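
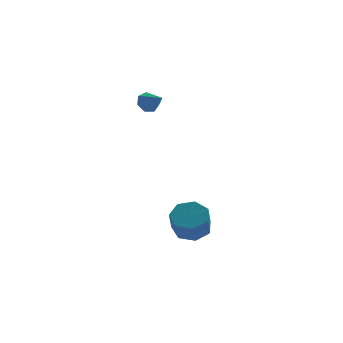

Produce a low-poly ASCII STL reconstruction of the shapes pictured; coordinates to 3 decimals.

solid 
facet normal 0.214 0.539 -0.815
outer loop
vertex 1.811 -0.347 -3.17
vertex 1.37 -1.029 -3.737
vertex 0.972 -0.228 -3.312
endloop
endfacet
facet normal 0.024 0.831 0.556
outer loop
vertex 1.811 -0.347 -3.17
vertex 0.972 -0.228 -3.312
vertex 1.49 -1.15 -1.956
endloop
endfacet
facet normal 0.023 0.831 0.556
outer loop
vertex 1.49 -1.15 -1.956
vertex 0.972 -0.228 -3.312
vertex 0.651 -1.031 -2.099
endloop
endfacet
facet normal -0.215 -0.539 0.814
outer loop
vertex 1.49 -1.15 -1.956
vertex 0.651 -1.031 -2.099
vertex 1.05 -1.831 -2.523
endloop
endfacet
facet normal 0.215 0.539 -0.814
outer loop
vertex 0.972 -0.228 -3.312
vertex 1.37 -1.029 -3.737
vertex 0.433 -0.712 -3.775
endloop
endfacet
facet normal -0.749 0.627 0.217
outer loop
vertex 0.972 -0.228 -3.312
vertex 0.433 -0.712 -3.775
vertex 0.651 -1.031 -2.099
endloop
endfacet
facet normal -0.749 0.627 0.217
outer loop
vertex 0.651 -1.031 -2.099
vertex 0.433 -0.712 -3.775
vertex 0.113 -1.514 -2.561
endloop
endfacet
facet normal -0.215 -0.539 0.814
outer loop
vertex 0.651 -1.031 -2.099
vertex 0.113 -1.514 -2.561
vertex 1.05 -1.831 -2.523
endloop
endfacet
facet normal 0.215 0.538 -0.815
outer loop
vertex 0.433 -0.712 -3.775
vertex 1.37 -1.029 -3.737
vertex 0.6 -1.434 -4.208
endloop
endfacet
facet normal -0.957 -0.050 -0.285
outer loop
vertex 0.433 -0.712 -3.775
vertex 0.6 -1.434 -4.208
vertex 0.113 -1.514 -2.561
endloop
endfacet
facet normal -0.957 -0.048 -0.285
outer loop
vertex 0.113 -1.514 -2.561
vertex 0.6 -1.434 -4.208
vertex 0.279 -2.237 -2.995
endloop
endfacet
facet normal -0.215 -0.538 0.815
outer loop
vertex 0.113 -1.514 -2.561
vertex 0.279 -2.237 -2.995
vertex 1.05 -1.831 -2.523
endloop
endfacet
facet normal 0.215 0.539 -0.814
outer loop
vertex 0.6 -1.434 -4.208
vertex 1.37 -1.029 -3.737
vertex 1.347 -1.851 -4.287
endloop
endfacet
facet normal -0.445 -0.688 -0.573
outer loop
vertex 0.6 -1.434 -4.208
vertex 1.347 -1.851 -4.287
vertex 0.279 -2.237 -2.995
endloop
endfacet
facet normal -0.445 -0.688 -0.573
outer loop
vertex 0.279 -2.237 -2.995
vertex 1.347 -1.851 -4.287
vertex 1.026 -2.654 -3.074
endloop
endfacet
facet normal -0.215 -0.539 0.814
outer loop
vertex 0.279 -2.237 -2.995
vertex 1.026 -2.654 -3.074
vertex 1.05 -1.831 -2.523
endloop
endfacet
facet normal 0.216 0.539 -0.814
outer loop
vertex 1.347 -1.851 -4.287
vertex 1.37 -1.029 -3.737
vertex 2.111 -1.649 -3.951
endloop
endfacet
facet normal 0.402 -0.809 -0.429
outer loop
vertex 1.347 -1.851 -4.287
vertex 2.111 -1.649 -3.951
vertex 1.026 -2.654 -3.074
endloop
endfacet
facet normal 0.402 -0.809 -0.429
outer loop
vertex 1.026 -2.654 -3.074
vertex 2.111 -1.649 -3.951
vertex 1.791 -2.452 -2.738
endloop
endfacet
facet normal -0.215 -0.539 0.814
outer loop
vertex 1.026 -2.654 -3.074
vertex 1.791 -2.452 -2.738
vertex 1.05 -1.831 -2.523
endloop
endfacet
facet normal 0.215 0.539 -0.815
outer loop
vertex 2.111 -1.649 -3.951
vertex 1.37 -1.029 -3.737
vertex 2.318 -0.98 -3.454
endloop
endfacet
facet normal 0.946 -0.321 0.037
outer loop
vertex 2.111 -1.649 -3.951
vertex 2.318 -0.98 -3.454
vertex 1.791 -2.452 -2.738
endloop
endfacet
facet normal 0.947 -0.320 0.039
outer loop
vertex 1.791 -2.452 -2.738
vertex 2.318 -0.98 -3.454
vertex 1.997 -1.782 -2.24
endloop
endfacet
facet normal -0.215 -0.539 0.814
outer loop
vertex 1.791 -2.452 -2.738
vertex 1.997 -1.782 -2.24
vertex 1.05 -1.831 -2.523
endloop
endfacet
facet normal 0.215 0.538 -0.815
outer loop
vertex 2.318 -0.98 -3.454
vertex 1.37 -1.029 -3.737
vertex 1.811 -0.347 -3.17
endloop
endfacet
facet normal 0.778 0.410 0.476
outer loop
vertex 2.318 -0.98 -3.454
vertex 1.811 -0.347 -3.17
vertex 1.997 -1.782 -2.24
endloop
endfacet
facet normal 0.778 0.410 0.477
outer loop
vertex 1.997 -1.782 -2.24
vertex 1.811 -0.347 -3.17
vertex 1.49 -1.15 -1.956
endloop
endfacet
facet normal -0.215 -0.539 0.814
outer loop
vertex 1.997 -1.782 -2.24
vertex 1.49 -1.15 -1.956
vertex 1.05 -1.831 -2.523
endloop
endfacet
facet normal -0.384 0.793 -0.474
outer loop
vertex 0.779 3.239 3.044
vertex 0.175 3.097 3.296
vertex 0.655 3.485 3.556
endloop
endfacet
facet normal 0.976 0.059 0.208
outer loop
vertex 0.779 3.239 3.044
vertex 0.655 3.485 3.556
vertex 0.665 2.083 3.904
endloop
endfacet
facet normal -0.383 0.792 -0.474
outer loop
vertex 0.655 3.485 3.556
vertex 0.175 3.097 3.296
vertex 0.169 3.439 3.872
endloop
endfacet
facet normal 0.519 0.209 0.829
outer loop
vertex 0.655 3.485 3.556
vertex 0.169 3.439 3.872
vertex 0.665 2.083 3.904
endloop
endfacet
facet normal -0.384 0.792 -0.474
outer loop
vertex 0.169 3.439 3.872
vertex 0.175 3.097 3.296
vertex -0.312 3.136 3.755
endloop
endfacet
facet normal -0.205 -0.052 0.977
outer loop
vertex 0.169 3.439 3.872
vertex -0.312 3.136 3.755
vertex 0.665 2.083 3.904
endloop
endfacet
facet normal -0.383 0.793 -0.474
outer loop
vertex -0.312 3.136 3.755
vertex 0.175 3.097 3.296
vertex -0.428 2.803 3.292
endloop
endfacet
facet normal -0.652 -0.528 0.543
outer loop
vertex -0.312 3.136 3.755
vertex -0.428 2.803 3.292
vertex 0.665 2.083 3.904
endloop
endfacet
facet normal -0.383 0.792 -0.475
outer loop
vertex -0.428 2.803 3.292
vertex 0.175 3.097 3.296
vertex -0.089 2.692 2.833
endloop
endfacet
facet normal -0.484 -0.862 -0.149
outer loop
vertex -0.428 2.803 3.292
vertex -0.089 2.692 2.833
vertex 0.665 2.083 3.904
endloop
endfacet
facet normal -0.383 0.792 -0.475
outer loop
vertex -0.089 2.692 2.833
vertex 0.175 3.097 3.296
vertex 0.448 2.885 2.722
endloop
endfacet
facet normal 0.169 -0.801 -0.574
outer loop
vertex -0.089 2.692 2.833
vertex 0.448 2.885 2.722
vertex 0.665 2.083 3.904
endloop
endfacet
facet normal -0.384 0.792 -0.475
outer loop
vertex 0.448 2.885 2.722
vertex 0.175 3.097 3.296
vertex 0.779 3.239 3.044
endloop
endfacet
facet normal 0.822 -0.390 -0.416
outer loop
vertex 0.448 2.885 2.722
vertex 0.779 3.239 3.044
vertex 0.665 2.083 3.904
endloop
endfacet

endsolid


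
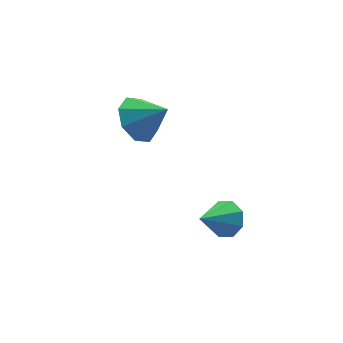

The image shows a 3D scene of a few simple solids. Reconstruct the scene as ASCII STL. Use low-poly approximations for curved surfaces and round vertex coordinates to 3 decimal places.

solid 
facet normal -0.521 0.557 -0.647
outer loop
vertex -0.199 1.245 -2.2
vertex -0.884 1.521 -1.412
vertex 0.037 1.93 -1.801
endloop
endfacet
facet normal 0.958 -0.245 -0.146
outer loop
vertex -0.199 1.245 -2.2
vertex 0.037 1.93 -1.801
vertex -0.076 0.659 -0.408
endloop
endfacet
facet normal -0.521 0.556 -0.648
outer loop
vertex 0.037 1.93 -1.801
vertex -0.884 1.521 -1.412
vertex -0.267 2.375 -1.175
endloop
endfacet
facet normal 0.930 0.232 0.287
outer loop
vertex 0.037 1.93 -1.801
vertex -0.267 2.375 -1.175
vertex -0.076 0.659 -0.408
endloop
endfacet
facet normal -0.521 0.556 -0.647
outer loop
vertex -0.267 2.375 -1.175
vertex -0.884 1.521 -1.412
vertex -0.932 2.32 -0.687
endloop
endfacet
facet normal 0.522 0.396 0.756
outer loop
vertex -0.267 2.375 -1.175
vertex -0.932 2.32 -0.687
vertex -0.076 0.659 -0.408
endloop
endfacet
facet normal -0.521 0.556 -0.648
outer loop
vertex -0.932 2.32 -0.687
vertex -0.884 1.521 -1.412
vertex -1.569 1.797 -0.624
endloop
endfacet
facet normal -0.027 0.152 0.988
outer loop
vertex -0.932 2.32 -0.687
vertex -1.569 1.797 -0.624
vertex -0.076 0.659 -0.408
endloop
endfacet
facet normal -0.521 0.555 -0.648
outer loop
vertex -1.569 1.797 -0.624
vertex -0.884 1.521 -1.412
vertex -1.804 1.112 -1.022
endloop
endfacet
facet normal -0.394 -0.357 0.847
outer loop
vertex -1.569 1.797 -0.624
vertex -1.804 1.112 -1.022
vertex -0.076 0.659 -0.408
endloop
endfacet
facet normal -0.522 0.556 -0.647
outer loop
vertex -1.804 1.112 -1.022
vertex -0.884 1.521 -1.412
vertex -1.501 0.667 -1.649
endloop
endfacet
facet normal -0.366 -0.833 0.415
outer loop
vertex -1.804 1.112 -1.022
vertex -1.501 0.667 -1.649
vertex -0.076 0.659 -0.408
endloop
endfacet
facet normal -0.521 0.556 -0.647
outer loop
vertex -1.501 0.667 -1.649
vertex -0.884 1.521 -1.412
vertex -0.836 0.722 -2.137
endloop
endfacet
facet normal 0.042 -0.998 -0.055
outer loop
vertex -1.501 0.667 -1.649
vertex -0.836 0.722 -2.137
vertex -0.076 0.659 -0.408
endloop
endfacet
facet normal -0.521 0.556 -0.648
outer loop
vertex -0.836 0.722 -2.137
vertex -0.884 1.521 -1.412
vertex -0.199 1.245 -2.2
endloop
endfacet
facet normal 0.591 -0.754 -0.287
outer loop
vertex -0.836 0.722 -2.137
vertex -0.199 1.245 -2.2
vertex -0.076 0.659 -0.408
endloop
endfacet
facet normal 0.763 0.177 -0.622
outer loop
vertex 0.659 -2.853 -3.398
vertex 0.21 -3.127 -4.027
vertex 0.328 -2.396 -3.674
endloop
endfacet
facet normal 0.036 0.536 0.844
outer loop
vertex 0.659 -2.853 -3.398
vertex 0.328 -2.396 -3.674
vertex -1.11 -3.433 -2.953
endloop
endfacet
facet normal 0.764 0.176 -0.621
outer loop
vertex 0.328 -2.396 -3.674
vertex 0.21 -3.127 -4.027
vertex -0.071 -2.368 -4.157
endloop
endfacet
facet normal -0.406 0.830 0.383
outer loop
vertex 0.328 -2.396 -3.674
vertex -0.071 -2.368 -4.157
vertex -1.11 -3.433 -2.953
endloop
endfacet
facet normal 0.764 0.176 -0.621
outer loop
vertex -0.071 -2.368 -4.157
vertex 0.21 -3.127 -4.027
vertex -0.306 -2.784 -4.564
endloop
endfacet
facet normal -0.788 0.596 -0.154
outer loop
vertex -0.071 -2.368 -4.157
vertex -0.306 -2.784 -4.564
vertex -1.11 -3.433 -2.953
endloop
endfacet
facet normal 0.764 0.178 -0.620
outer loop
vertex -0.306 -2.784 -4.564
vertex 0.21 -3.127 -4.027
vertex -0.238 -3.401 -4.657
endloop
endfacet
facet normal -0.890 -0.029 -0.456
outer loop
vertex -0.306 -2.784 -4.564
vertex -0.238 -3.401 -4.657
vertex -1.11 -3.433 -2.953
endloop
endfacet
facet normal 0.764 0.177 -0.620
outer loop
vertex -0.238 -3.401 -4.657
vertex 0.21 -3.127 -4.027
vertex 0.093 -3.858 -4.38
endloop
endfacet
facet normal -0.649 -0.679 -0.345
outer loop
vertex -0.238 -3.401 -4.657
vertex 0.093 -3.858 -4.38
vertex -1.11 -3.433 -2.953
endloop
endfacet
facet normal 0.764 0.177 -0.621
outer loop
vertex 0.093 -3.858 -4.38
vertex 0.21 -3.127 -4.027
vertex 0.492 -3.886 -3.897
endloop
endfacet
facet normal -0.207 -0.972 0.115
outer loop
vertex 0.093 -3.858 -4.38
vertex 0.492 -3.886 -3.897
vertex -1.11 -3.433 -2.953
endloop
endfacet
facet normal 0.763 0.177 -0.622
outer loop
vertex 0.492 -3.886 -3.897
vertex 0.21 -3.127 -4.027
vertex 0.727 -3.47 -3.49
endloop
endfacet
facet normal 0.176 -0.737 0.652
outer loop
vertex 0.492 -3.886 -3.897
vertex 0.727 -3.47 -3.49
vertex -1.11 -3.433 -2.953
endloop
endfacet
facet normal 0.763 0.177 -0.622
outer loop
vertex 0.727 -3.47 -3.49
vertex 0.21 -3.127 -4.027
vertex 0.659 -2.853 -3.398
endloop
endfacet
facet normal 0.277 -0.112 0.954
outer loop
vertex 0.727 -3.47 -3.49
vertex 0.659 -2.853 -3.398
vertex -1.11 -3.433 -2.953
endloop
endfacet

endsolid


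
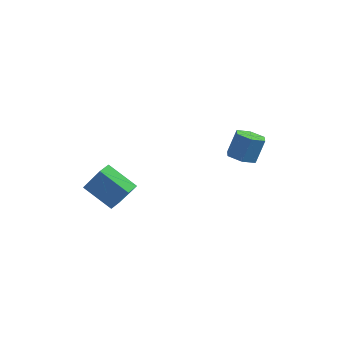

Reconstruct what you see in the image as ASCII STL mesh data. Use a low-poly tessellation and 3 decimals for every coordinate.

solid 
facet normal -0.823 -0.008 0.567
outer loop
vertex -3.147 -0.386 1.057
vertex -3.105 0.459 1.13
vertex -4.345 -0.175 -0.679
endloop
endfacet
facet normal -0.050 -0.995 -0.086
outer loop
vertex -2.615 -0.159 -1.87
vertex -3.147 -0.386 1.057
vertex -4.345 -0.175 -0.679
endloop
endfacet
facet normal -0.824 -0.007 0.567
outer loop
vertex -4.345 -0.175 -0.679
vertex -3.105 0.459 1.13
vertex -4.302 0.671 -0.606
endloop
endfacet
facet normal -0.565 0.099 -0.819
outer loop
vertex -4.302 0.671 -0.606
vertex -2.615 -0.159 -1.87
vertex -4.345 -0.175 -0.679
endloop
endfacet
facet normal 0.565 -0.099 0.819
outer loop
vertex -3.147 -0.386 1.057
vertex -1.375 0.475 -0.061
vertex -3.105 0.459 1.13
endloop
endfacet
facet normal -0.051 -0.995 -0.086
outer loop
vertex -1.418 -0.371 -0.134
vertex -3.147 -0.386 1.057
vertex -2.615 -0.159 -1.87
endloop
endfacet
facet normal 0.565 -0.099 0.819
outer loop
vertex -1.418 -0.371 -0.134
vertex -1.375 0.475 -0.061
vertex -3.147 -0.386 1.057
endloop
endfacet
facet normal 0.050 0.995 0.087
outer loop
vertex -3.105 0.459 1.13
vertex -1.375 0.475 -0.061
vertex -4.302 0.671 -0.606
endloop
endfacet
facet normal -0.565 0.099 -0.819
outer loop
vertex -2.573 0.686 -1.797
vertex -2.615 -0.159 -1.87
vertex -4.302 0.671 -0.606
endloop
endfacet
facet normal 0.051 0.995 0.086
outer loop
vertex -4.302 0.671 -0.606
vertex -1.375 0.475 -0.061
vertex -2.573 0.686 -1.797
endloop
endfacet
facet normal 0.824 0.008 -0.567
outer loop
vertex -2.573 0.686 -1.797
vertex -1.418 -0.371 -0.134
vertex -2.615 -0.159 -1.87
endloop
endfacet
facet normal 0.823 0.007 -0.567
outer loop
vertex -1.375 0.475 -0.061
vertex -1.418 -0.371 -0.134
vertex -2.573 0.686 -1.797
endloop
endfacet
facet normal -0.186 -0.316 -0.930
outer loop
vertex 4.374 3.104 1.966
vertex 3.491 3.196 2.111
vertex 3.966 3.885 1.782
endloop
endfacet
facet normal 0.872 0.384 -0.304
outer loop
vertex 4.374 3.104 1.966
vertex 3.966 3.885 1.782
vertex 4.673 3.613 3.464
endloop
endfacet
facet normal 0.872 0.384 -0.304
outer loop
vertex 4.673 3.613 3.464
vertex 3.966 3.885 1.782
vertex 4.265 4.394 3.28
endloop
endfacet
facet normal 0.185 0.316 0.931
outer loop
vertex 4.673 3.613 3.464
vertex 4.265 4.394 3.28
vertex 3.789 3.704 3.609
endloop
endfacet
facet normal -0.185 -0.316 -0.930
outer loop
vertex 3.966 3.885 1.782
vertex 3.491 3.196 2.111
vertex 3.083 3.976 1.927
endloop
endfacet
facet normal 0.043 0.943 -0.329
outer loop
vertex 3.966 3.885 1.782
vertex 3.083 3.976 1.927
vertex 4.265 4.394 3.28
endloop
endfacet
facet normal 0.043 0.943 -0.329
outer loop
vertex 4.265 4.394 3.28
vertex 3.083 3.976 1.927
vertex 3.381 4.485 3.425
endloop
endfacet
facet normal 0.185 0.316 0.931
outer loop
vertex 4.265 4.394 3.28
vertex 3.381 4.485 3.425
vertex 3.789 3.704 3.609
endloop
endfacet
facet normal -0.185 -0.316 -0.930
outer loop
vertex 3.083 3.976 1.927
vertex 3.491 3.196 2.111
vertex 2.607 3.287 2.256
endloop
endfacet
facet normal -0.828 0.560 -0.026
outer loop
vertex 3.083 3.976 1.927
vertex 2.607 3.287 2.256
vertex 3.381 4.485 3.425
endloop
endfacet
facet normal -0.829 0.559 -0.025
outer loop
vertex 3.381 4.485 3.425
vertex 2.607 3.287 2.256
vertex 2.906 3.796 3.754
endloop
endfacet
facet normal 0.186 0.316 0.930
outer loop
vertex 3.381 4.485 3.425
vertex 2.906 3.796 3.754
vertex 3.789 3.704 3.609
endloop
endfacet
facet normal -0.185 -0.316 -0.931
outer loop
vertex 2.607 3.287 2.256
vertex 3.491 3.196 2.111
vertex 3.015 2.506 2.44
endloop
endfacet
facet normal -0.872 -0.384 0.304
outer loop
vertex 2.607 3.287 2.256
vertex 3.015 2.506 2.44
vertex 2.906 3.796 3.754
endloop
endfacet
facet normal -0.872 -0.384 0.304
outer loop
vertex 2.906 3.796 3.754
vertex 3.015 2.506 2.44
vertex 3.314 3.015 3.938
endloop
endfacet
facet normal 0.186 0.316 0.930
outer loop
vertex 2.906 3.796 3.754
vertex 3.314 3.015 3.938
vertex 3.789 3.704 3.609
endloop
endfacet
facet normal -0.185 -0.316 -0.931
outer loop
vertex 3.015 2.506 2.44
vertex 3.491 3.196 2.111
vertex 3.899 2.415 2.295
endloop
endfacet
facet normal -0.043 -0.943 0.329
outer loop
vertex 3.015 2.506 2.44
vertex 3.899 2.415 2.295
vertex 3.314 3.015 3.938
endloop
endfacet
facet normal -0.043 -0.943 0.329
outer loop
vertex 3.314 3.015 3.938
vertex 3.899 2.415 2.295
vertex 4.197 2.924 3.793
endloop
endfacet
facet normal 0.185 0.316 0.930
outer loop
vertex 3.314 3.015 3.938
vertex 4.197 2.924 3.793
vertex 3.789 3.704 3.609
endloop
endfacet
facet normal -0.186 -0.316 -0.930
outer loop
vertex 3.899 2.415 2.295
vertex 3.491 3.196 2.111
vertex 4.374 3.104 1.966
endloop
endfacet
facet normal 0.829 -0.559 0.025
outer loop
vertex 3.899 2.415 2.295
vertex 4.374 3.104 1.966
vertex 4.197 2.924 3.793
endloop
endfacet
facet normal 0.828 -0.560 0.025
outer loop
vertex 4.197 2.924 3.793
vertex 4.374 3.104 1.966
vertex 4.673 3.613 3.464
endloop
endfacet
facet normal 0.185 0.316 0.930
outer loop
vertex 4.197 2.924 3.793
vertex 4.673 3.613 3.464
vertex 3.789 3.704 3.609
endloop
endfacet

endsolid


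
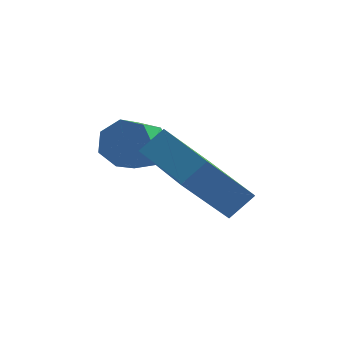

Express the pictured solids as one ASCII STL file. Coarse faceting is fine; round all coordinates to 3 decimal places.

solid 
facet normal -0.607 -0.453 -0.654
outer loop
vertex -2.362 0.09 0.028
vertex -3.595 1.85 -0.047
vertex -1.437 0.684 -1.242
endloop
endfacet
facet normal 0.573 -0.819 0.034
outer loop
vertex -0.945 1.05 -0.713
vertex -2.362 0.09 0.028
vertex -1.437 0.684 -1.242
endloop
endfacet
facet normal -0.607 -0.453 -0.654
outer loop
vertex -1.437 0.684 -1.242
vertex -3.595 1.85 -0.047
vertex -2.67 2.444 -1.317
endloop
endfacet
facet normal 0.550 0.353 -0.756
outer loop
vertex -2.67 2.444 -1.317
vertex -0.945 1.05 -0.713
vertex -1.437 0.684 -1.242
endloop
endfacet
facet normal -0.550 -0.353 0.756
outer loop
vertex -2.362 0.09 0.028
vertex -3.103 2.216 0.482
vertex -3.595 1.85 -0.047
endloop
endfacet
facet normal 0.573 -0.819 0.034
outer loop
vertex -1.87 0.456 0.557
vertex -2.362 0.09 0.028
vertex -0.945 1.05 -0.713
endloop
endfacet
facet normal -0.550 -0.353 0.756
outer loop
vertex -1.87 0.456 0.557
vertex -3.103 2.216 0.482
vertex -2.362 0.09 0.028
endloop
endfacet
facet normal -0.573 0.819 -0.034
outer loop
vertex -3.595 1.85 -0.047
vertex -3.103 2.216 0.482
vertex -2.67 2.444 -1.317
endloop
endfacet
facet normal 0.550 0.353 -0.756
outer loop
vertex -2.178 2.81 -0.788
vertex -0.945 1.05 -0.713
vertex -2.67 2.444 -1.317
endloop
endfacet
facet normal -0.573 0.819 -0.034
outer loop
vertex -2.67 2.444 -1.317
vertex -3.103 2.216 0.482
vertex -2.178 2.81 -0.788
endloop
endfacet
facet normal 0.607 0.453 0.654
outer loop
vertex -2.178 2.81 -0.788
vertex -1.87 0.456 0.557
vertex -0.945 1.05 -0.713
endloop
endfacet
facet normal 0.607 0.453 0.654
outer loop
vertex -3.103 2.216 0.482
vertex -1.87 0.456 0.557
vertex -2.178 2.81 -0.788
endloop
endfacet
facet normal 0.229 0.833 -0.504
outer loop
vertex -3.083 2.832 -0.39
vertex -3.725 2.951 -0.485
vertex -3.34 3.147 0.014
endloop
endfacet
facet normal 0.864 0.065 0.499
outer loop
vertex -3.083 2.832 -0.39
vertex -3.34 3.147 0.014
vertex -3.313 1.991 0.119
endloop
endfacet
facet normal 0.864 0.065 0.499
outer loop
vertex -3.313 1.991 0.119
vertex -3.34 3.147 0.014
vertex -3.57 2.306 0.523
endloop
endfacet
facet normal -0.227 -0.833 0.505
outer loop
vertex -3.313 1.991 0.119
vertex -3.57 2.306 0.523
vertex -3.955 2.109 0.025
endloop
endfacet
facet normal 0.229 0.833 -0.504
outer loop
vertex -3.34 3.147 0.014
vertex -3.725 2.951 -0.485
vertex -3.887 3.314 0.042
endloop
endfacet
facet normal 0.188 0.470 0.862
outer loop
vertex -3.34 3.147 0.014
vertex -3.887 3.314 0.042
vertex -3.57 2.306 0.523
endloop
endfacet
facet normal 0.189 0.471 0.862
outer loop
vertex -3.57 2.306 0.523
vertex -3.887 3.314 0.042
vertex -4.117 2.473 0.552
endloop
endfacet
facet normal -0.227 -0.833 0.505
outer loop
vertex -3.57 2.306 0.523
vertex -4.117 2.473 0.552
vertex -3.955 2.109 0.025
endloop
endfacet
facet normal 0.227 0.833 -0.504
outer loop
vertex -3.887 3.314 0.042
vertex -3.725 2.951 -0.485
vertex -4.312 3.207 -0.326
endloop
endfacet
facet normal -0.630 0.521 0.576
outer loop
vertex -3.887 3.314 0.042
vertex -4.312 3.207 -0.326
vertex -4.117 2.473 0.552
endloop
endfacet
facet normal -0.631 0.521 0.575
outer loop
vertex -4.117 2.473 0.552
vertex -4.312 3.207 -0.326
vertex -4.542 2.366 0.183
endloop
endfacet
facet normal -0.229 -0.832 0.505
outer loop
vertex -4.117 2.473 0.552
vertex -4.542 2.366 0.183
vertex -3.955 2.109 0.025
endloop
endfacet
facet normal 0.227 0.833 -0.504
outer loop
vertex -4.312 3.207 -0.326
vertex -3.725 2.951 -0.485
vertex -4.295 2.907 -0.814
endloop
endfacet
facet normal -0.973 0.179 -0.144
outer loop
vertex -4.312 3.207 -0.326
vertex -4.295 2.907 -0.814
vertex -4.542 2.366 0.183
endloop
endfacet
facet normal -0.973 0.179 -0.144
outer loop
vertex -4.542 2.366 0.183
vertex -4.295 2.907 -0.814
vertex -4.525 2.066 -0.304
endloop
endfacet
facet normal -0.229 -0.832 0.505
outer loop
vertex -4.542 2.366 0.183
vertex -4.525 2.066 -0.304
vertex -3.955 2.109 0.025
endloop
endfacet
facet normal 0.227 0.833 -0.505
outer loop
vertex -4.295 2.907 -0.814
vertex -3.725 2.951 -0.485
vertex -3.849 2.64 -1.054
endloop
endfacet
facet normal -0.584 -0.298 -0.755
outer loop
vertex -4.295 2.907 -0.814
vertex -3.849 2.64 -1.054
vertex -4.525 2.066 -0.304
endloop
endfacet
facet normal -0.584 -0.298 -0.755
outer loop
vertex -4.525 2.066 -0.304
vertex -3.849 2.64 -1.054
vertex -4.079 1.799 -0.544
endloop
endfacet
facet normal -0.228 -0.833 0.504
outer loop
vertex -4.525 2.066 -0.304
vertex -4.079 1.799 -0.544
vertex -3.955 2.109 0.025
endloop
endfacet
facet normal 0.228 0.833 -0.505
outer loop
vertex -3.849 2.64 -1.054
vertex -3.725 2.951 -0.485
vertex -3.309 2.607 -0.865
endloop
endfacet
facet normal 0.246 -0.551 -0.798
outer loop
vertex -3.849 2.64 -1.054
vertex -3.309 2.607 -0.865
vertex -4.079 1.799 -0.544
endloop
endfacet
facet normal 0.244 -0.550 -0.799
outer loop
vertex -4.079 1.799 -0.544
vertex -3.309 2.607 -0.865
vertex -3.539 1.765 -0.356
endloop
endfacet
facet normal -0.228 -0.833 0.504
outer loop
vertex -4.079 1.799 -0.544
vertex -3.539 1.765 -0.356
vertex -3.955 2.109 0.025
endloop
endfacet
facet normal 0.229 0.833 -0.504
outer loop
vertex -3.309 2.607 -0.865
vertex -3.725 2.951 -0.485
vertex -3.083 2.832 -0.39
endloop
endfacet
facet normal 0.890 -0.388 -0.240
outer loop
vertex -3.309 2.607 -0.865
vertex -3.083 2.832 -0.39
vertex -3.539 1.765 -0.356
endloop
endfacet
facet normal 0.890 -0.388 -0.239
outer loop
vertex -3.539 1.765 -0.356
vertex -3.083 2.832 -0.39
vertex -3.313 1.991 0.119
endloop
endfacet
facet normal -0.227 -0.833 0.504
outer loop
vertex -3.539 1.765 -0.356
vertex -3.313 1.991 0.119
vertex -3.955 2.109 0.025
endloop
endfacet

endsolid


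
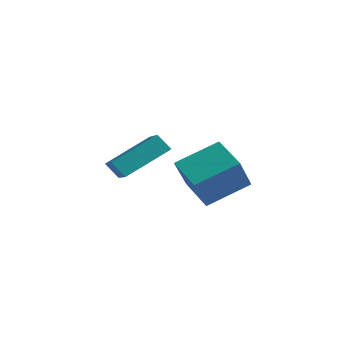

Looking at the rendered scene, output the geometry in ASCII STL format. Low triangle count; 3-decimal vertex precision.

solid 
facet normal -0.687 0.581 -0.436
outer loop
vertex -4.831 -1.097 -0.353
vertex -4.069 0.606 0.715
vertex -4.292 -0.938 -0.991
endloop
endfacet
facet normal -0.355 -0.792 -0.497
outer loop
vertex -2.911 -2.106 -0.115
vertex -4.831 -1.097 -0.353
vertex -4.292 -0.938 -0.991
endloop
endfacet
facet normal -0.687 0.581 -0.436
outer loop
vertex -4.292 -0.938 -0.991
vertex -4.069 0.606 0.715
vertex -3.53 0.765 0.077
endloop
endfacet
facet normal 0.634 0.187 -0.750
outer loop
vertex -3.53 0.765 0.077
vertex -2.911 -2.106 -0.115
vertex -4.292 -0.938 -0.991
endloop
endfacet
facet normal -0.634 -0.187 0.750
outer loop
vertex -4.831 -1.097 -0.353
vertex -2.688 -0.562 1.591
vertex -4.069 0.606 0.715
endloop
endfacet
facet normal -0.355 -0.792 -0.497
outer loop
vertex -3.45 -2.265 0.523
vertex -4.831 -1.097 -0.353
vertex -2.911 -2.106 -0.115
endloop
endfacet
facet normal -0.634 -0.187 0.750
outer loop
vertex -3.45 -2.265 0.523
vertex -2.688 -0.562 1.591
vertex -4.831 -1.097 -0.353
endloop
endfacet
facet normal 0.355 0.792 0.497
outer loop
vertex -4.069 0.606 0.715
vertex -2.688 -0.562 1.591
vertex -3.53 0.765 0.077
endloop
endfacet
facet normal 0.634 0.187 -0.750
outer loop
vertex -2.149 -0.403 0.953
vertex -2.911 -2.106 -0.115
vertex -3.53 0.765 0.077
endloop
endfacet
facet normal 0.355 0.792 0.497
outer loop
vertex -3.53 0.765 0.077
vertex -2.688 -0.562 1.591
vertex -2.149 -0.403 0.953
endloop
endfacet
facet normal 0.687 -0.581 0.436
outer loop
vertex -2.149 -0.403 0.953
vertex -3.45 -2.265 0.523
vertex -2.911 -2.106 -0.115
endloop
endfacet
facet normal 0.687 -0.581 0.436
outer loop
vertex -2.688 -0.562 1.591
vertex -3.45 -2.265 0.523
vertex -2.149 -0.403 0.953
endloop
endfacet
facet normal -0.881 0.334 0.334
outer loop
vertex -3.635 1.514 -0.879
vertex -2.695 3.104 0.01
vertex -3.848 2.51 -2.435
endloop
endfacet
facet normal -0.458 -0.776 -0.434
outer loop
vertex -2.385 1.956 -2.99
vertex -3.635 1.514 -0.879
vertex -3.848 2.51 -2.435
endloop
endfacet
facet normal -0.881 0.334 0.334
outer loop
vertex -3.848 2.51 -2.435
vertex -2.695 3.104 0.01
vertex -2.908 4.1 -1.546
endloop
endfacet
facet normal -0.115 0.536 -0.837
outer loop
vertex -2.908 4.1 -1.546
vertex -2.385 1.956 -2.99
vertex -3.848 2.51 -2.435
endloop
endfacet
facet normal 0.115 -0.536 0.837
outer loop
vertex -3.635 1.514 -0.879
vertex -1.232 2.55 -0.545
vertex -2.695 3.104 0.01
endloop
endfacet
facet normal -0.458 -0.776 -0.434
outer loop
vertex -2.172 0.96 -1.434
vertex -3.635 1.514 -0.879
vertex -2.385 1.956 -2.99
endloop
endfacet
facet normal 0.115 -0.536 0.837
outer loop
vertex -2.172 0.96 -1.434
vertex -1.232 2.55 -0.545
vertex -3.635 1.514 -0.879
endloop
endfacet
facet normal 0.458 0.776 0.434
outer loop
vertex -2.695 3.104 0.01
vertex -1.232 2.55 -0.545
vertex -2.908 4.1 -1.546
endloop
endfacet
facet normal -0.115 0.536 -0.837
outer loop
vertex -1.445 3.546 -2.101
vertex -2.385 1.956 -2.99
vertex -2.908 4.1 -1.546
endloop
endfacet
facet normal 0.458 0.776 0.434
outer loop
vertex -2.908 4.1 -1.546
vertex -1.232 2.55 -0.545
vertex -1.445 3.546 -2.101
endloop
endfacet
facet normal 0.881 -0.334 -0.334
outer loop
vertex -1.445 3.546 -2.101
vertex -2.172 0.96 -1.434
vertex -2.385 1.956 -2.99
endloop
endfacet
facet normal 0.881 -0.334 -0.334
outer loop
vertex -1.232 2.55 -0.545
vertex -2.172 0.96 -1.434
vertex -1.445 3.546 -2.101
endloop
endfacet

endsolid


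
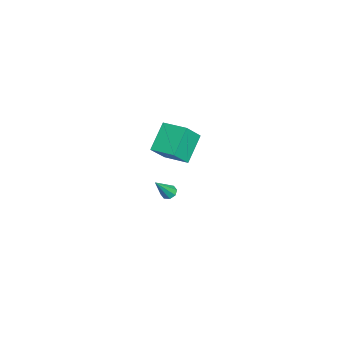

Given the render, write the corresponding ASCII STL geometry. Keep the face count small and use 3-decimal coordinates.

solid 
facet normal -0.496 0.437 -0.751
outer loop
vertex 2.309 0.58 3.5
vertex 3.217 1.988 3.72
vertex 3.736 -0.128 2.146
endloop
endfacet
facet normal -0.537 -0.833 -0.131
outer loop
vertex 4.643 -0.928 3.52
vertex 2.309 0.58 3.5
vertex 3.736 -0.128 2.146
endloop
endfacet
facet normal -0.495 0.437 -0.751
outer loop
vertex 3.736 -0.128 2.146
vertex 3.217 1.988 3.72
vertex 4.644 1.28 2.367
endloop
endfacet
facet normal 0.683 -0.339 -0.648
outer loop
vertex 4.644 1.28 2.367
vertex 4.643 -0.928 3.52
vertex 3.736 -0.128 2.146
endloop
endfacet
facet normal -0.682 0.339 0.648
outer loop
vertex 2.309 0.58 3.5
vertex 4.124 1.188 5.094
vertex 3.217 1.988 3.72
endloop
endfacet
facet normal -0.537 -0.833 -0.131
outer loop
vertex 3.216 -0.22 4.873
vertex 2.309 0.58 3.5
vertex 4.643 -0.928 3.52
endloop
endfacet
facet normal -0.682 0.338 0.648
outer loop
vertex 3.216 -0.22 4.873
vertex 4.124 1.188 5.094
vertex 2.309 0.58 3.5
endloop
endfacet
facet normal 0.537 0.833 0.131
outer loop
vertex 3.217 1.988 3.72
vertex 4.124 1.188 5.094
vertex 4.644 1.28 2.367
endloop
endfacet
facet normal 0.682 -0.339 -0.648
outer loop
vertex 5.551 0.48 3.74
vertex 4.643 -0.928 3.52
vertex 4.644 1.28 2.367
endloop
endfacet
facet normal 0.537 0.833 0.131
outer loop
vertex 4.644 1.28 2.367
vertex 4.124 1.188 5.094
vertex 5.551 0.48 3.74
endloop
endfacet
facet normal 0.495 -0.437 0.751
outer loop
vertex 5.551 0.48 3.74
vertex 3.216 -0.22 4.873
vertex 4.643 -0.928 3.52
endloop
endfacet
facet normal 0.495 -0.437 0.751
outer loop
vertex 4.124 1.188 5.094
vertex 3.216 -0.22 4.873
vertex 5.551 0.48 3.74
endloop
endfacet
facet normal -0.416 0.420 -0.807
outer loop
vertex -0.21 0.449 -4.668
vertex -0.595 0.029 -4.688
vertex -0.568 0.54 -4.436
endloop
endfacet
facet normal 0.484 0.748 0.454
outer loop
vertex -0.21 0.449 -4.668
vertex -0.568 0.54 -4.436
vertex 0.235 -0.809 -3.072
endloop
endfacet
facet normal -0.415 0.420 -0.807
outer loop
vertex -0.568 0.54 -4.436
vertex -0.595 0.029 -4.688
vertex -0.942 0.332 -4.352
endloop
endfacet
facet normal -0.189 0.640 0.745
outer loop
vertex -0.568 0.54 -4.436
vertex -0.942 0.332 -4.352
vertex 0.235 -0.809 -3.072
endloop
endfacet
facet normal -0.415 0.419 -0.807
outer loop
vertex -0.942 0.332 -4.352
vertex -0.595 0.029 -4.688
vertex -1.113 -0.053 -4.464
endloop
endfacet
facet normal -0.688 0.097 0.719
outer loop
vertex -0.942 0.332 -4.352
vertex -1.113 -0.053 -4.464
vertex 0.235 -0.809 -3.072
endloop
endfacet
facet normal -0.415 0.418 -0.808
outer loop
vertex -1.113 -0.053 -4.464
vertex -0.595 0.029 -4.688
vertex -0.98 -0.39 -4.707
endloop
endfacet
facet normal -0.723 -0.568 0.392
outer loop
vertex -1.113 -0.053 -4.464
vertex -0.98 -0.39 -4.707
vertex 0.235 -0.809 -3.072
endloop
endfacet
facet normal -0.416 0.419 -0.807
outer loop
vertex -0.98 -0.39 -4.707
vertex -0.595 0.029 -4.688
vertex -0.622 -0.482 -4.939
endloop
endfacet
facet normal -0.274 -0.961 -0.042
outer loop
vertex -0.98 -0.39 -4.707
vertex -0.622 -0.482 -4.939
vertex 0.235 -0.809 -3.072
endloop
endfacet
facet normal -0.414 0.419 -0.808
outer loop
vertex -0.622 -0.482 -4.939
vertex -0.595 0.029 -4.688
vertex -0.248 -0.274 -5.023
endloop
endfacet
facet normal 0.400 -0.854 -0.333
outer loop
vertex -0.622 -0.482 -4.939
vertex -0.248 -0.274 -5.023
vertex 0.235 -0.809 -3.072
endloop
endfacet
facet normal -0.415 0.418 -0.808
outer loop
vertex -0.248 -0.274 -5.023
vertex -0.595 0.029 -4.688
vertex -0.077 0.112 -4.911
endloop
endfacet
facet normal 0.900 -0.309 -0.308
outer loop
vertex -0.248 -0.274 -5.023
vertex -0.077 0.112 -4.911
vertex 0.235 -0.809 -3.072
endloop
endfacet
facet normal -0.415 0.419 -0.808
outer loop
vertex -0.077 0.112 -4.911
vertex -0.595 0.029 -4.688
vertex -0.21 0.449 -4.668
endloop
endfacet
facet normal 0.935 0.355 0.019
outer loop
vertex -0.077 0.112 -4.911
vertex -0.21 0.449 -4.668
vertex 0.235 -0.809 -3.072
endloop
endfacet

endsolid


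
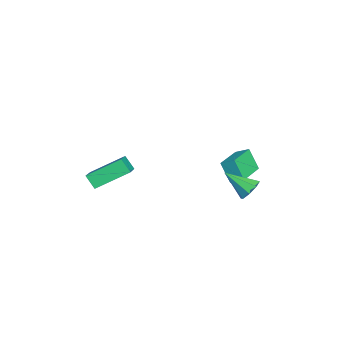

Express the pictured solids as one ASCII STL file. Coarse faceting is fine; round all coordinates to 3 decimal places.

solid 
facet normal 0.233 0.775 -0.587
outer loop
vertex 4.453 4.375 1.306
vertex 3.701 4.421 1.068
vertex 4.121 4.74 1.656
endloop
endfacet
facet normal 0.658 -0.116 0.744
outer loop
vertex 4.453 4.375 1.306
vertex 4.121 4.74 1.656
vertex 3.279 3.019 2.132
endloop
endfacet
facet normal 0.234 0.775 -0.588
outer loop
vertex 4.121 4.74 1.656
vertex 3.701 4.421 1.068
vertex 3.544 4.919 1.662
endloop
endfacet
facet normal 0.081 0.229 0.970
outer loop
vertex 4.121 4.74 1.656
vertex 3.544 4.919 1.662
vertex 3.279 3.019 2.132
endloop
endfacet
facet normal 0.232 0.775 -0.588
outer loop
vertex 3.544 4.919 1.662
vertex 3.701 4.421 1.068
vertex 3.058 4.805 1.32
endloop
endfacet
facet normal -0.596 0.270 0.756
outer loop
vertex 3.544 4.919 1.662
vertex 3.058 4.805 1.32
vertex 3.279 3.019 2.132
endloop
endfacet
facet normal 0.233 0.775 -0.587
outer loop
vertex 3.058 4.805 1.32
vertex 3.701 4.421 1.068
vertex 2.949 4.467 0.83
endloop
endfacet
facet normal -0.973 -0.017 0.228
outer loop
vertex 3.058 4.805 1.32
vertex 2.949 4.467 0.83
vertex 3.279 3.019 2.132
endloop
endfacet
facet normal 0.233 0.775 -0.587
outer loop
vertex 2.949 4.467 0.83
vertex 3.701 4.421 1.068
vertex 3.281 4.102 0.48
endloop
endfacet
facet normal -0.832 -0.464 -0.305
outer loop
vertex 2.949 4.467 0.83
vertex 3.281 4.102 0.48
vertex 3.279 3.019 2.132
endloop
endfacet
facet normal 0.234 0.775 -0.587
outer loop
vertex 3.281 4.102 0.48
vertex 3.701 4.421 1.068
vertex 3.859 3.924 0.475
endloop
endfacet
facet normal -0.254 -0.809 -0.531
outer loop
vertex 3.281 4.102 0.48
vertex 3.859 3.924 0.475
vertex 3.279 3.019 2.132
endloop
endfacet
facet normal 0.234 0.775 -0.587
outer loop
vertex 3.859 3.924 0.475
vertex 3.701 4.421 1.068
vertex 4.344 4.037 0.817
endloop
endfacet
facet normal 0.421 -0.850 -0.317
outer loop
vertex 3.859 3.924 0.475
vertex 4.344 4.037 0.817
vertex 3.279 3.019 2.132
endloop
endfacet
facet normal 0.233 0.775 -0.588
outer loop
vertex 4.344 4.037 0.817
vertex 3.701 4.421 1.068
vertex 4.453 4.375 1.306
endloop
endfacet
facet normal 0.799 -0.563 0.211
outer loop
vertex 4.344 4.037 0.817
vertex 4.453 4.375 1.306
vertex 3.279 3.019 2.132
endloop
endfacet
facet normal -0.903 0.391 -0.178
outer loop
vertex -4.174 3.617 -1.361
vertex -3.924 4.396 -0.918
vertex -3.664 4.198 -2.67
endloop
endfacet
facet normal -0.269 -0.837 -0.476
outer loop
vertex -1.696 3.344 -2.282
vertex -4.174 3.617 -1.361
vertex -3.664 4.198 -2.67
endloop
endfacet
facet normal -0.903 0.392 -0.178
outer loop
vertex -3.664 4.198 -2.67
vertex -3.924 4.396 -0.918
vertex -3.414 4.976 -2.227
endloop
endfacet
facet normal 0.336 0.382 -0.861
outer loop
vertex -3.414 4.976 -2.227
vertex -1.696 3.344 -2.282
vertex -3.664 4.198 -2.67
endloop
endfacet
facet normal -0.336 -0.382 0.861
outer loop
vertex -4.174 3.617 -1.361
vertex -1.956 3.542 -0.53
vertex -3.924 4.396 -0.918
endloop
endfacet
facet normal -0.269 -0.837 -0.476
outer loop
vertex -2.206 2.764 -0.973
vertex -4.174 3.617 -1.361
vertex -1.696 3.344 -2.282
endloop
endfacet
facet normal -0.335 -0.382 0.861
outer loop
vertex -2.206 2.764 -0.973
vertex -1.956 3.542 -0.53
vertex -4.174 3.617 -1.361
endloop
endfacet
facet normal 0.269 0.837 0.476
outer loop
vertex -3.924 4.396 -0.918
vertex -1.956 3.542 -0.53
vertex -3.414 4.976 -2.227
endloop
endfacet
facet normal 0.335 0.382 -0.861
outer loop
vertex -1.446 4.123 -1.839
vertex -1.696 3.344 -2.282
vertex -3.414 4.976 -2.227
endloop
endfacet
facet normal 0.269 0.837 0.476
outer loop
vertex -3.414 4.976 -2.227
vertex -1.956 3.542 -0.53
vertex -1.446 4.123 -1.839
endloop
endfacet
facet normal 0.903 -0.391 0.178
outer loop
vertex -1.446 4.123 -1.839
vertex -2.206 2.764 -0.973
vertex -1.696 3.344 -2.282
endloop
endfacet
facet normal 0.903 -0.391 0.178
outer loop
vertex -1.956 3.542 -0.53
vertex -2.206 2.764 -0.973
vertex -1.446 4.123 -1.839
endloop
endfacet
facet normal -0.434 -0.516 0.739
outer loop
vertex 4.602 -4.332 2.65
vertex 4.141 -2.451 3.694
vertex 2.954 -4.235 1.75
endloop
endfacet
facet normal 0.209 -0.855 -0.475
outer loop
vertex 3.379 -3.729 1.026
vertex 4.602 -4.332 2.65
vertex 2.954 -4.235 1.75
endloop
endfacet
facet normal -0.434 -0.516 0.739
outer loop
vertex 2.954 -4.235 1.75
vertex 4.141 -2.451 3.694
vertex 2.493 -2.354 2.794
endloop
endfacet
facet normal -0.876 0.051 -0.479
outer loop
vertex 2.493 -2.354 2.794
vertex 3.379 -3.729 1.026
vertex 2.954 -4.235 1.75
endloop
endfacet
facet normal 0.876 -0.051 0.479
outer loop
vertex 4.602 -4.332 2.65
vertex 4.566 -1.945 2.97
vertex 4.141 -2.451 3.694
endloop
endfacet
facet normal 0.209 -0.855 -0.475
outer loop
vertex 5.027 -3.826 1.926
vertex 4.602 -4.332 2.65
vertex 3.379 -3.729 1.026
endloop
endfacet
facet normal 0.876 -0.051 0.479
outer loop
vertex 5.027 -3.826 1.926
vertex 4.566 -1.945 2.97
vertex 4.602 -4.332 2.65
endloop
endfacet
facet normal -0.209 0.855 0.475
outer loop
vertex 4.141 -2.451 3.694
vertex 4.566 -1.945 2.97
vertex 2.493 -2.354 2.794
endloop
endfacet
facet normal -0.876 0.051 -0.479
outer loop
vertex 2.918 -1.848 2.07
vertex 3.379 -3.729 1.026
vertex 2.493 -2.354 2.794
endloop
endfacet
facet normal -0.209 0.855 0.475
outer loop
vertex 2.493 -2.354 2.794
vertex 4.566 -1.945 2.97
vertex 2.918 -1.848 2.07
endloop
endfacet
facet normal 0.434 0.516 -0.739
outer loop
vertex 2.918 -1.848 2.07
vertex 5.027 -3.826 1.926
vertex 3.379 -3.729 1.026
endloop
endfacet
facet normal 0.434 0.516 -0.739
outer loop
vertex 4.566 -1.945 2.97
vertex 5.027 -3.826 1.926
vertex 2.918 -1.848 2.07
endloop
endfacet

endsolid


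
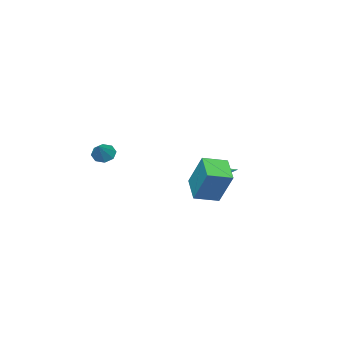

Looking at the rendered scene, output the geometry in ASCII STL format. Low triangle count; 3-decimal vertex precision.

solid 
facet normal -0.585 -0.689 0.428
outer loop
vertex 0.133 1.959 3.647
vertex -0.916 2.668 3.353
vertex -0.023 0.999 1.888
endloop
endfacet
facet normal 0.807 -0.546 0.226
outer loop
vertex 0.856 2.032 1.247
vertex 0.133 1.959 3.647
vertex -0.023 0.999 1.888
endloop
endfacet
facet normal -0.585 -0.689 0.428
outer loop
vertex -0.023 0.999 1.888
vertex -0.916 2.668 3.353
vertex -1.072 1.708 1.594
endloop
endfacet
facet normal -0.077 -0.477 -0.875
outer loop
vertex -1.072 1.708 1.594
vertex 0.856 2.032 1.247
vertex -0.023 0.999 1.888
endloop
endfacet
facet normal 0.077 0.477 0.875
outer loop
vertex 0.133 1.959 3.647
vertex -0.037 3.701 2.712
vertex -0.916 2.668 3.353
endloop
endfacet
facet normal 0.807 -0.546 0.226
outer loop
vertex 1.012 2.992 3.006
vertex 0.133 1.959 3.647
vertex 0.856 2.032 1.247
endloop
endfacet
facet normal 0.077 0.477 0.875
outer loop
vertex 1.012 2.992 3.006
vertex -0.037 3.701 2.712
vertex 0.133 1.959 3.647
endloop
endfacet
facet normal -0.807 0.546 -0.226
outer loop
vertex -0.916 2.668 3.353
vertex -0.037 3.701 2.712
vertex -1.072 1.708 1.594
endloop
endfacet
facet normal -0.077 -0.477 -0.875
outer loop
vertex -0.193 2.741 0.953
vertex 0.856 2.032 1.247
vertex -1.072 1.708 1.594
endloop
endfacet
facet normal -0.807 0.546 -0.226
outer loop
vertex -1.072 1.708 1.594
vertex -0.037 3.701 2.712
vertex -0.193 2.741 0.953
endloop
endfacet
facet normal 0.585 0.689 -0.428
outer loop
vertex -0.193 2.741 0.953
vertex 1.012 2.992 3.006
vertex 0.856 2.032 1.247
endloop
endfacet
facet normal 0.585 0.689 -0.428
outer loop
vertex -0.037 3.701 2.712
vertex 1.012 2.992 3.006
vertex -0.193 2.741 0.953
endloop
endfacet
facet normal -0.682 -0.330 -0.653
outer loop
vertex 1.126 -3.936 2.378
vertex 0.661 -3.806 2.798
vertex 0.952 -3.481 2.33
endloop
endfacet
facet normal 0.875 0.294 -0.384
outer loop
vertex 1.126 -3.936 2.378
vertex 0.952 -3.481 2.33
vertex 1.479 -3.414 3.582
endloop
endfacet
facet normal -0.683 -0.328 -0.653
outer loop
vertex 0.952 -3.481 2.33
vertex 0.661 -3.806 2.798
vertex 0.608 -3.216 2.557
endloop
endfacet
facet normal 0.483 0.840 -0.248
outer loop
vertex 0.952 -3.481 2.33
vertex 0.608 -3.216 2.557
vertex 1.479 -3.414 3.582
endloop
endfacet
facet normal -0.682 -0.328 -0.654
outer loop
vertex 0.608 -3.216 2.557
vertex 0.661 -3.806 2.798
vertex 0.295 -3.297 2.924
endloop
endfacet
facet normal -0.016 0.979 0.203
outer loop
vertex 0.608 -3.216 2.557
vertex 0.295 -3.297 2.924
vertex 1.479 -3.414 3.582
endloop
endfacet
facet normal -0.682 -0.328 -0.654
outer loop
vertex 0.295 -3.297 2.924
vertex 0.661 -3.806 2.798
vertex 0.196 -3.677 3.218
endloop
endfacet
facet normal -0.329 0.630 0.704
outer loop
vertex 0.295 -3.297 2.924
vertex 0.196 -3.677 3.218
vertex 1.479 -3.414 3.582
endloop
endfacet
facet normal -0.682 -0.327 -0.654
outer loop
vertex 0.196 -3.677 3.218
vertex 0.661 -3.806 2.798
vertex 0.369 -4.132 3.265
endloop
endfacet
facet normal -0.272 -0.004 0.962
outer loop
vertex 0.196 -3.677 3.218
vertex 0.369 -4.132 3.265
vertex 1.479 -3.414 3.582
endloop
endfacet
facet normal -0.682 -0.327 -0.654
outer loop
vertex 0.369 -4.132 3.265
vertex 0.661 -3.806 2.798
vertex 0.714 -4.397 3.038
endloop
endfacet
facet normal 0.120 -0.551 0.826
outer loop
vertex 0.369 -4.132 3.265
vertex 0.714 -4.397 3.038
vertex 1.479 -3.414 3.582
endloop
endfacet
facet normal -0.682 -0.327 -0.654
outer loop
vertex 0.714 -4.397 3.038
vertex 0.661 -3.806 2.798
vertex 1.027 -4.316 2.671
endloop
endfacet
facet normal 0.619 -0.690 0.376
outer loop
vertex 0.714 -4.397 3.038
vertex 1.027 -4.316 2.671
vertex 1.479 -3.414 3.582
endloop
endfacet
facet normal -0.682 -0.327 -0.654
outer loop
vertex 1.027 -4.316 2.671
vertex 0.661 -3.806 2.798
vertex 1.126 -3.936 2.378
endloop
endfacet
facet normal 0.932 -0.340 -0.126
outer loop
vertex 1.027 -4.316 2.671
vertex 1.126 -3.936 2.378
vertex 1.479 -3.414 3.582
endloop
endfacet
facet normal 0.199 -0.922 -0.332
outer loop
vertex -2.05 0.049 1.846
vertex -2.394 0.118 1.449
vertex -1.875 0.206 1.515
endloop
endfacet
facet normal 0.801 0.252 0.543
outer loop
vertex -2.05 0.049 1.846
vertex -1.875 0.206 1.515
vertex -2.766 1.842 2.071
endloop
endfacet
facet normal 0.199 -0.921 -0.334
outer loop
vertex -1.875 0.206 1.515
vertex -2.394 0.118 1.449
vertex -2.005 0.312 1.145
endloop
endfacet
facet normal 0.846 0.512 -0.151
outer loop
vertex -1.875 0.206 1.515
vertex -2.005 0.312 1.145
vertex -2.766 1.842 2.071
endloop
endfacet
facet normal 0.200 -0.922 -0.333
outer loop
vertex -2.005 0.312 1.145
vertex -2.394 0.118 1.449
vertex -2.362 0.304 0.953
endloop
endfacet
facet normal 0.365 0.608 -0.705
outer loop
vertex -2.005 0.312 1.145
vertex -2.362 0.304 0.953
vertex -2.766 1.842 2.071
endloop
endfacet
facet normal 0.199 -0.922 -0.333
outer loop
vertex -2.362 0.304 0.953
vertex -2.394 0.118 1.449
vertex -2.738 0.187 1.052
endloop
endfacet
facet normal -0.361 0.485 -0.797
outer loop
vertex -2.362 0.304 0.953
vertex -2.738 0.187 1.052
vertex -2.766 1.842 2.071
endloop
endfacet
facet normal 0.200 -0.921 -0.333
outer loop
vertex -2.738 0.187 1.052
vertex -2.394 0.118 1.449
vertex -2.912 0.03 1.382
endloop
endfacet
facet normal -0.902 0.215 -0.374
outer loop
vertex -2.738 0.187 1.052
vertex -2.912 0.03 1.382
vertex -2.766 1.842 2.071
endloop
endfacet
facet normal 0.200 -0.922 -0.331
outer loop
vertex -2.912 0.03 1.382
vertex -2.394 0.118 1.449
vertex -2.783 -0.075 1.752
endloop
endfacet
facet normal -0.947 -0.044 0.318
outer loop
vertex -2.912 0.03 1.382
vertex -2.783 -0.075 1.752
vertex -2.766 1.842 2.071
endloop
endfacet
facet normal 0.197 -0.922 -0.334
outer loop
vertex -2.783 -0.075 1.752
vertex -2.394 0.118 1.449
vertex -2.425 -0.068 1.944
endloop
endfacet
facet normal -0.466 -0.141 0.874
outer loop
vertex -2.783 -0.075 1.752
vertex -2.425 -0.068 1.944
vertex -2.766 1.842 2.071
endloop
endfacet
facet normal 0.200 -0.921 -0.334
outer loop
vertex -2.425 -0.068 1.944
vertex -2.394 0.118 1.449
vertex -2.05 0.049 1.846
endloop
endfacet
facet normal 0.258 -0.018 0.966
outer loop
vertex -2.425 -0.068 1.944
vertex -2.05 0.049 1.846
vertex -2.766 1.842 2.071
endloop
endfacet

endsolid


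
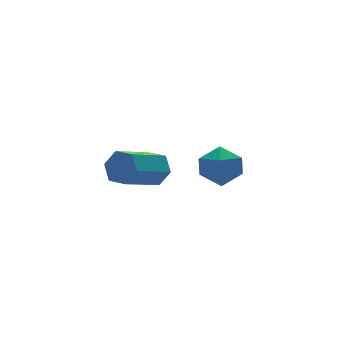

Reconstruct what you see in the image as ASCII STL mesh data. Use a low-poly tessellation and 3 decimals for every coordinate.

solid 
facet normal -0.440 0.024 0.897
outer loop
vertex 2.141 0.56 1.753
vertex 2.586 -0.374 1.996
vertex 3.093 0.532 2.221
endloop
endfacet
facet normal -0.305 0.684 0.662
outer loop
vertex 2.141 0.56 1.753
vertex 3.093 0.532 2.221
vertex 2.911 1.216 1.43
endloop
endfacet
facet normal -0.639 0.768 0.037
outer loop
vertex 2.141 0.56 1.753
vertex 2.911 1.216 1.43
vertex 2.29 0.734 0.716
endloop
endfacet
facet normal -0.981 0.160 -0.114
outer loop
vertex 2.141 0.56 1.753
vertex 2.29 0.734 0.716
vertex 2.089 -0.249 1.066
endloop
endfacet
facet normal -0.858 -0.300 0.418
outer loop
vertex 2.141 0.56 1.753
vertex 2.089 -0.249 1.066
vertex 2.586 -0.374 1.996
endloop
endfacet
facet normal 0.396 0.738 0.547
outer loop
vertex 2.911 1.216 1.43
vertex 3.093 0.532 2.221
vertex 3.831 0.689 1.474
endloop
endfacet
facet normal 0.178 -0.330 0.927
outer loop
vertex 3.093 0.532 2.221
vertex 2.586 -0.374 1.996
vertex 3.63 -0.294 1.824
endloop
endfacet
facet normal -0.497 -0.855 0.151
outer loop
vertex 2.586 -0.374 1.996
vertex 2.089 -0.249 1.066
vertex 3.009 -0.776 1.11
endloop
endfacet
facet normal -0.695 -0.111 -0.710
outer loop
vertex 2.089 -0.249 1.066
vertex 2.29 0.734 0.716
vertex 2.827 -0.092 0.319
endloop
endfacet
facet normal -0.144 0.874 -0.465
outer loop
vertex 2.29 0.734 0.716
vertex 2.911 1.216 1.43
vertex 3.334 0.814 0.544
endloop
endfacet
facet normal 0.981 -0.160 0.114
outer loop
vertex 3.779 -0.12 0.787
vertex 3.831 0.689 1.474
vertex 3.63 -0.294 1.824
endloop
endfacet
facet normal 0.639 -0.768 -0.037
outer loop
vertex 3.779 -0.12 0.787
vertex 3.63 -0.294 1.824
vertex 3.009 -0.776 1.11
endloop
endfacet
facet normal 0.305 -0.684 -0.662
outer loop
vertex 3.779 -0.12 0.787
vertex 3.009 -0.776 1.11
vertex 2.827 -0.092 0.319
endloop
endfacet
facet normal 0.440 -0.024 -0.897
outer loop
vertex 3.779 -0.12 0.787
vertex 2.827 -0.092 0.319
vertex 3.334 0.814 0.544
endloop
endfacet
facet normal 0.858 0.300 -0.418
outer loop
vertex 3.779 -0.12 0.787
vertex 3.334 0.814 0.544
vertex 3.831 0.689 1.474
endloop
endfacet
facet normal 0.695 0.111 0.710
outer loop
vertex 3.63 -0.294 1.824
vertex 3.831 0.689 1.474
vertex 3.093 0.532 2.221
endloop
endfacet
facet normal 0.144 -0.874 0.465
outer loop
vertex 3.009 -0.776 1.11
vertex 3.63 -0.294 1.824
vertex 2.586 -0.374 1.996
endloop
endfacet
facet normal -0.396 -0.738 -0.547
outer loop
vertex 2.827 -0.092 0.319
vertex 3.009 -0.776 1.11
vertex 2.089 -0.249 1.066
endloop
endfacet
facet normal -0.178 0.330 -0.927
outer loop
vertex 3.334 0.814 0.544
vertex 2.827 -0.092 0.319
vertex 2.29 0.734 0.716
endloop
endfacet
facet normal 0.497 0.855 -0.151
outer loop
vertex 3.831 0.689 1.474
vertex 3.334 0.814 0.544
vertex 2.911 1.216 1.43
endloop
endfacet
facet normal 0.867 0.282 -0.411
outer loop
vertex -0.137 -0.899 3.242
vertex -0.529 -0.706 2.547
vertex -0.434 -0.142 3.135
endloop
endfacet
facet normal 0.342 0.262 0.902
outer loop
vertex -0.137 -0.899 3.242
vertex -0.434 -0.142 3.135
vertex -1.88 -1.466 4.067
endloop
endfacet
facet normal 0.342 0.262 0.902
outer loop
vertex -1.88 -1.466 4.067
vertex -0.434 -0.142 3.135
vertex -2.177 -0.709 3.96
endloop
endfacet
facet normal -0.867 -0.282 0.410
outer loop
vertex -1.88 -1.466 4.067
vertex -2.177 -0.709 3.96
vertex -2.271 -1.274 3.373
endloop
endfacet
facet normal 0.867 0.282 -0.410
outer loop
vertex -0.434 -0.142 3.135
vertex -0.529 -0.706 2.547
vertex -0.825 0.05 2.44
endloop
endfacet
facet normal -0.143 0.930 0.337
outer loop
vertex -0.434 -0.142 3.135
vertex -0.825 0.05 2.44
vertex -2.177 -0.709 3.96
endloop
endfacet
facet normal -0.143 0.930 0.338
outer loop
vertex -2.177 -0.709 3.96
vertex -0.825 0.05 2.44
vertex -2.568 -0.517 3.266
endloop
endfacet
facet normal -0.867 -0.282 0.410
outer loop
vertex -2.177 -0.709 3.96
vertex -2.568 -0.517 3.266
vertex -2.271 -1.274 3.373
endloop
endfacet
facet normal 0.867 0.281 -0.411
outer loop
vertex -0.825 0.05 2.44
vertex -0.529 -0.706 2.547
vertex -0.92 -0.514 1.853
endloop
endfacet
facet normal -0.485 0.669 -0.564
outer loop
vertex -0.825 0.05 2.44
vertex -0.92 -0.514 1.853
vertex -2.568 -0.517 3.266
endloop
endfacet
facet normal -0.484 0.669 -0.564
outer loop
vertex -2.568 -0.517 3.266
vertex -0.92 -0.514 1.853
vertex -2.663 -1.081 2.678
endloop
endfacet
facet normal -0.867 -0.282 0.411
outer loop
vertex -2.568 -0.517 3.266
vertex -2.663 -1.081 2.678
vertex -2.271 -1.274 3.373
endloop
endfacet
facet normal 0.867 0.282 -0.410
outer loop
vertex -0.92 -0.514 1.853
vertex -0.529 -0.706 2.547
vertex -0.623 -1.271 1.96
endloop
endfacet
facet normal -0.342 -0.262 -0.902
outer loop
vertex -0.92 -0.514 1.853
vertex -0.623 -1.271 1.96
vertex -2.663 -1.081 2.678
endloop
endfacet
facet normal -0.342 -0.262 -0.902
outer loop
vertex -2.663 -1.081 2.678
vertex -0.623 -1.271 1.96
vertex -2.366 -1.838 2.785
endloop
endfacet
facet normal -0.867 -0.282 0.411
outer loop
vertex -2.663 -1.081 2.678
vertex -2.366 -1.838 2.785
vertex -2.271 -1.274 3.373
endloop
endfacet
facet normal 0.867 0.282 -0.410
outer loop
vertex -0.623 -1.271 1.96
vertex -0.529 -0.706 2.547
vertex -0.232 -1.463 2.654
endloop
endfacet
facet normal 0.143 -0.930 -0.338
outer loop
vertex -0.623 -1.271 1.96
vertex -0.232 -1.463 2.654
vertex -2.366 -1.838 2.785
endloop
endfacet
facet normal 0.143 -0.930 -0.337
outer loop
vertex -2.366 -1.838 2.785
vertex -0.232 -1.463 2.654
vertex -1.975 -2.03 3.48
endloop
endfacet
facet normal -0.867 -0.282 0.410
outer loop
vertex -2.366 -1.838 2.785
vertex -1.975 -2.03 3.48
vertex -2.271 -1.274 3.373
endloop
endfacet
facet normal 0.867 0.282 -0.411
outer loop
vertex -0.232 -1.463 2.654
vertex -0.529 -0.706 2.547
vertex -0.137 -0.899 3.242
endloop
endfacet
facet normal 0.485 -0.669 0.563
outer loop
vertex -0.232 -1.463 2.654
vertex -0.137 -0.899 3.242
vertex -1.975 -2.03 3.48
endloop
endfacet
facet normal 0.484 -0.669 0.564
outer loop
vertex -1.975 -2.03 3.48
vertex -0.137 -0.899 3.242
vertex -1.88 -1.466 4.067
endloop
endfacet
facet normal -0.867 -0.281 0.411
outer loop
vertex -1.975 -2.03 3.48
vertex -1.88 -1.466 4.067
vertex -2.271 -1.274 3.373
endloop
endfacet

endsolid


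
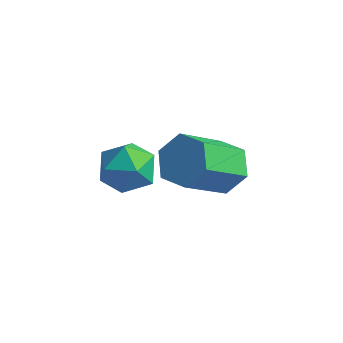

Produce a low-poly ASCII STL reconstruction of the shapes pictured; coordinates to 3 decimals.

solid 
facet normal -0.610 0.411 0.678
outer loop
vertex -1.927 -2.885 3.314
vertex -2.437 -3.631 3.308
vertex -1.746 -3.561 3.887
endloop
endfacet
facet normal 0.056 0.654 0.754
outer loop
vertex -1.927 -2.885 3.314
vertex -1.746 -3.561 3.887
vertex -1.07 -3.133 3.465
endloop
endfacet
facet normal 0.253 0.958 0.139
outer loop
vertex -1.927 -2.885 3.314
vertex -1.07 -3.133 3.465
vertex -1.344 -2.939 2.625
endloop
endfacet
facet normal -0.292 0.902 -0.318
outer loop
vertex -1.927 -2.885 3.314
vertex -1.344 -2.939 2.625
vertex -2.189 -3.247 2.528
endloop
endfacet
facet normal -0.825 0.564 0.015
outer loop
vertex -1.927 -2.885 3.314
vertex -2.189 -3.247 2.528
vertex -2.437 -3.631 3.308
endloop
endfacet
facet normal 0.484 0.094 0.870
outer loop
vertex -1.07 -3.133 3.465
vertex -1.746 -3.561 3.887
vertex -1.051 -4.033 3.552
endloop
endfacet
facet normal -0.595 -0.299 0.746
outer loop
vertex -1.746 -3.561 3.887
vertex -2.437 -3.631 3.308
vertex -1.896 -4.341 3.455
endloop
endfacet
facet normal -0.944 -0.051 -0.325
outer loop
vertex -2.437 -3.631 3.308
vertex -2.189 -3.247 2.528
vertex -2.17 -4.147 2.615
endloop
endfacet
facet normal -0.081 0.495 -0.865
outer loop
vertex -2.189 -3.247 2.528
vertex -1.344 -2.939 2.625
vertex -1.494 -3.719 2.193
endloop
endfacet
facet normal 0.801 0.585 -0.126
outer loop
vertex -1.344 -2.939 2.625
vertex -1.07 -3.133 3.465
vertex -0.803 -3.649 2.772
endloop
endfacet
facet normal 0.292 -0.902 0.318
outer loop
vertex -1.313 -4.395 2.766
vertex -1.051 -4.033 3.552
vertex -1.896 -4.341 3.455
endloop
endfacet
facet normal -0.253 -0.958 -0.139
outer loop
vertex -1.313 -4.395 2.766
vertex -1.896 -4.341 3.455
vertex -2.17 -4.147 2.615
endloop
endfacet
facet normal -0.056 -0.654 -0.754
outer loop
vertex -1.313 -4.395 2.766
vertex -2.17 -4.147 2.615
vertex -1.494 -3.719 2.193
endloop
endfacet
facet normal 0.610 -0.411 -0.678
outer loop
vertex -1.313 -4.395 2.766
vertex -1.494 -3.719 2.193
vertex -0.803 -3.649 2.772
endloop
endfacet
facet normal 0.825 -0.564 -0.015
outer loop
vertex -1.313 -4.395 2.766
vertex -0.803 -3.649 2.772
vertex -1.051 -4.033 3.552
endloop
endfacet
facet normal 0.081 -0.495 0.865
outer loop
vertex -1.896 -4.341 3.455
vertex -1.051 -4.033 3.552
vertex -1.746 -3.561 3.887
endloop
endfacet
facet normal -0.801 -0.585 0.126
outer loop
vertex -2.17 -4.147 2.615
vertex -1.896 -4.341 3.455
vertex -2.437 -3.631 3.308
endloop
endfacet
facet normal -0.484 -0.094 -0.870
outer loop
vertex -1.494 -3.719 2.193
vertex -2.17 -4.147 2.615
vertex -2.189 -3.247 2.528
endloop
endfacet
facet normal 0.595 0.299 -0.746
outer loop
vertex -0.803 -3.649 2.772
vertex -1.494 -3.719 2.193
vertex -1.344 -2.939 2.625
endloop
endfacet
facet normal 0.944 0.051 0.325
outer loop
vertex -1.051 -4.033 3.552
vertex -0.803 -3.649 2.772
vertex -1.07 -3.133 3.465
endloop
endfacet
facet normal 0.251 0.700 -0.669
outer loop
vertex 0.39 -0.509 0.838
vertex -0.471 -0.359 0.672
vertex -0.054 0.101 1.31
endloop
endfacet
facet normal 0.829 0.200 0.522
outer loop
vertex 0.39 -0.509 0.838
vertex -0.054 0.101 1.31
vertex -0.128 -1.952 2.214
endloop
endfacet
facet normal 0.829 0.200 0.522
outer loop
vertex -0.128 -1.952 2.214
vertex -0.054 0.101 1.31
vertex -0.572 -1.342 2.686
endloop
endfacet
facet normal -0.252 -0.700 0.668
outer loop
vertex -0.128 -1.952 2.214
vertex -0.572 -1.342 2.686
vertex -0.989 -1.801 2.048
endloop
endfacet
facet normal 0.251 0.700 -0.669
outer loop
vertex -0.054 0.101 1.31
vertex -0.471 -0.359 0.672
vertex -0.916 0.251 1.144
endloop
endfacet
facet normal -0.018 0.693 0.720
outer loop
vertex -0.054 0.101 1.31
vertex -0.916 0.251 1.144
vertex -0.572 -1.342 2.686
endloop
endfacet
facet normal -0.018 0.693 0.720
outer loop
vertex -0.572 -1.342 2.686
vertex -0.916 0.251 1.144
vertex -1.433 -1.192 2.52
endloop
endfacet
facet normal -0.251 -0.701 0.668
outer loop
vertex -0.572 -1.342 2.686
vertex -1.433 -1.192 2.52
vertex -0.989 -1.801 2.048
endloop
endfacet
facet normal 0.252 0.700 -0.668
outer loop
vertex -0.916 0.251 1.144
vertex -0.471 -0.359 0.672
vertex -1.332 -0.208 0.506
endloop
endfacet
facet normal -0.847 0.493 0.198
outer loop
vertex -0.916 0.251 1.144
vertex -1.332 -0.208 0.506
vertex -1.433 -1.192 2.52
endloop
endfacet
facet normal -0.847 0.493 0.199
outer loop
vertex -1.433 -1.192 2.52
vertex -1.332 -0.208 0.506
vertex -1.85 -1.651 1.882
endloop
endfacet
facet normal -0.251 -0.701 0.668
outer loop
vertex -1.433 -1.192 2.52
vertex -1.85 -1.651 1.882
vertex -0.989 -1.801 2.048
endloop
endfacet
facet normal 0.252 0.700 -0.668
outer loop
vertex -1.332 -0.208 0.506
vertex -0.471 -0.359 0.672
vertex -0.888 -0.818 0.034
endloop
endfacet
facet normal -0.829 -0.200 -0.522
outer loop
vertex -1.332 -0.208 0.506
vertex -0.888 -0.818 0.034
vertex -1.85 -1.651 1.882
endloop
endfacet
facet normal -0.829 -0.200 -0.522
outer loop
vertex -1.85 -1.651 1.882
vertex -0.888 -0.818 0.034
vertex -1.406 -2.261 1.41
endloop
endfacet
facet normal -0.251 -0.700 0.669
outer loop
vertex -1.85 -1.651 1.882
vertex -1.406 -2.261 1.41
vertex -0.989 -1.801 2.048
endloop
endfacet
facet normal 0.251 0.701 -0.668
outer loop
vertex -0.888 -0.818 0.034
vertex -0.471 -0.359 0.672
vertex -0.027 -0.968 0.2
endloop
endfacet
facet normal 0.018 -0.693 -0.720
outer loop
vertex -0.888 -0.818 0.034
vertex -0.027 -0.968 0.2
vertex -1.406 -2.261 1.41
endloop
endfacet
facet normal 0.018 -0.693 -0.720
outer loop
vertex -1.406 -2.261 1.41
vertex -0.027 -0.968 0.2
vertex -0.544 -2.411 1.576
endloop
endfacet
facet normal -0.251 -0.700 0.669
outer loop
vertex -1.406 -2.261 1.41
vertex -0.544 -2.411 1.576
vertex -0.989 -1.801 2.048
endloop
endfacet
facet normal 0.251 0.701 -0.668
outer loop
vertex -0.027 -0.968 0.2
vertex -0.471 -0.359 0.672
vertex 0.39 -0.509 0.838
endloop
endfacet
facet normal 0.847 -0.493 -0.199
outer loop
vertex -0.027 -0.968 0.2
vertex 0.39 -0.509 0.838
vertex -0.544 -2.411 1.576
endloop
endfacet
facet normal 0.847 -0.493 -0.198
outer loop
vertex -0.544 -2.411 1.576
vertex 0.39 -0.509 0.838
vertex -0.128 -1.952 2.214
endloop
endfacet
facet normal -0.252 -0.700 0.668
outer loop
vertex -0.544 -2.411 1.576
vertex -0.128 -1.952 2.214
vertex -0.989 -1.801 2.048
endloop
endfacet

endsolid


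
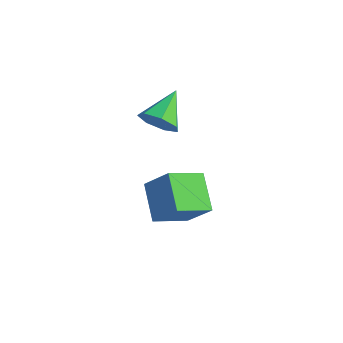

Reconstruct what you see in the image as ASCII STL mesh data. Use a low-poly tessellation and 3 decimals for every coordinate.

solid 
facet normal -0.644 -0.095 -0.759
outer loop
vertex -0.576 1.08 -2.248
vertex 0.196 2.539 -3.085
vertex 0.63 -0.063 -3.128
endloop
endfacet
facet normal -0.417 -0.788 0.452
outer loop
vertex 1.744 0.101 -1.815
vertex -0.576 1.08 -2.248
vertex 0.63 -0.063 -3.128
endloop
endfacet
facet normal -0.644 -0.095 -0.759
outer loop
vertex 0.63 -0.063 -3.128
vertex 0.196 2.539 -3.085
vertex 1.402 1.396 -3.965
endloop
endfacet
facet normal 0.641 -0.608 -0.468
outer loop
vertex 1.402 1.396 -3.965
vertex 1.744 0.101 -1.815
vertex 0.63 -0.063 -3.128
endloop
endfacet
facet normal -0.641 0.608 0.468
outer loop
vertex -0.576 1.08 -2.248
vertex 1.31 2.703 -1.772
vertex 0.196 2.539 -3.085
endloop
endfacet
facet normal -0.417 -0.788 0.452
outer loop
vertex 0.538 1.244 -0.935
vertex -0.576 1.08 -2.248
vertex 1.744 0.101 -1.815
endloop
endfacet
facet normal -0.641 0.608 0.468
outer loop
vertex 0.538 1.244 -0.935
vertex 1.31 2.703 -1.772
vertex -0.576 1.08 -2.248
endloop
endfacet
facet normal 0.417 0.788 -0.452
outer loop
vertex 0.196 2.539 -3.085
vertex 1.31 2.703 -1.772
vertex 1.402 1.396 -3.965
endloop
endfacet
facet normal 0.641 -0.608 -0.468
outer loop
vertex 2.516 1.56 -2.652
vertex 1.744 0.101 -1.815
vertex 1.402 1.396 -3.965
endloop
endfacet
facet normal 0.417 0.788 -0.452
outer loop
vertex 1.402 1.396 -3.965
vertex 1.31 2.703 -1.772
vertex 2.516 1.56 -2.652
endloop
endfacet
facet normal 0.644 0.095 0.759
outer loop
vertex 2.516 1.56 -2.652
vertex 0.538 1.244 -0.935
vertex 1.744 0.101 -1.815
endloop
endfacet
facet normal 0.644 0.095 0.759
outer loop
vertex 1.31 2.703 -1.772
vertex 0.538 1.244 -0.935
vertex 2.516 1.56 -2.652
endloop
endfacet
facet normal 0.109 -0.895 -0.433
outer loop
vertex 0.372 1.011 2.94
vertex -0.024 1.343 2.155
vertex 0.885 1.337 2.396
endloop
endfacet
facet normal 0.648 0.204 0.734
outer loop
vertex 0.372 1.011 2.94
vertex 0.885 1.337 2.396
vertex -0.216 2.937 2.925
endloop
endfacet
facet normal 0.109 -0.895 -0.433
outer loop
vertex 0.885 1.337 2.396
vertex -0.024 1.343 2.155
vertex 0.713 1.667 1.67
endloop
endfacet
facet normal 0.831 0.554 0.055
outer loop
vertex 0.885 1.337 2.396
vertex 0.713 1.667 1.67
vertex -0.216 2.937 2.925
endloop
endfacet
facet normal 0.108 -0.895 -0.433
outer loop
vertex 0.713 1.667 1.67
vertex -0.024 1.343 2.155
vertex -0.013 1.754 1.309
endloop
endfacet
facet normal 0.353 0.775 -0.523
outer loop
vertex 0.713 1.667 1.67
vertex -0.013 1.754 1.309
vertex -0.216 2.937 2.925
endloop
endfacet
facet normal 0.109 -0.895 -0.433
outer loop
vertex -0.013 1.754 1.309
vertex -0.024 1.343 2.155
vertex -0.748 1.531 1.585
endloop
endfacet
facet normal -0.427 0.703 -0.568
outer loop
vertex -0.013 1.754 1.309
vertex -0.748 1.531 1.585
vertex -0.216 2.937 2.925
endloop
endfacet
facet normal 0.108 -0.895 -0.432
outer loop
vertex -0.748 1.531 1.585
vertex -0.024 1.343 2.155
vertex -0.937 1.168 2.29
endloop
endfacet
facet normal -0.919 0.391 -0.045
outer loop
vertex -0.748 1.531 1.585
vertex -0.937 1.168 2.29
vertex -0.216 2.937 2.925
endloop
endfacet
facet normal 0.107 -0.895 -0.433
outer loop
vertex -0.937 1.168 2.29
vertex -0.024 1.343 2.155
vertex -0.439 0.936 2.893
endloop
endfacet
facet normal -0.755 0.074 0.652
outer loop
vertex -0.937 1.168 2.29
vertex -0.439 0.936 2.893
vertex -0.216 2.937 2.925
endloop
endfacet
facet normal 0.108 -0.895 -0.433
outer loop
vertex -0.439 0.936 2.893
vertex -0.024 1.343 2.155
vertex 0.372 1.011 2.94
endloop
endfacet
facet normal -0.057 -0.010 0.998
outer loop
vertex -0.439 0.936 2.893
vertex 0.372 1.011 2.94
vertex -0.216 2.937 2.925
endloop
endfacet

endsolid


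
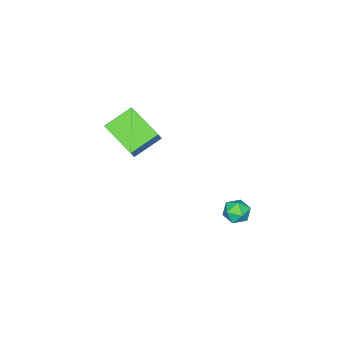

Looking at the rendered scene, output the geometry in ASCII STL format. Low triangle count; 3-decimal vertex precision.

solid 
facet normal -0.816 0.345 0.463
outer loop
vertex 1.017 -3.776 4.579
vertex 1.405 -1.777 3.774
vertex 0.495 -3.983 3.813
endloop
endfacet
facet normal -0.177 -0.913 0.367
outer loop
vertex 1.915 -4.583 3.006
vertex 1.017 -3.776 4.579
vertex 0.495 -3.983 3.813
endloop
endfacet
facet normal -0.816 0.345 0.463
outer loop
vertex 0.495 -3.983 3.813
vertex 1.405 -1.777 3.774
vertex 0.883 -1.984 3.008
endloop
endfacet
facet normal -0.550 -0.218 -0.806
outer loop
vertex 0.883 -1.984 3.008
vertex 1.915 -4.583 3.006
vertex 0.495 -3.983 3.813
endloop
endfacet
facet normal 0.550 0.218 0.806
outer loop
vertex 1.017 -3.776 4.579
vertex 2.825 -2.377 2.967
vertex 1.405 -1.777 3.774
endloop
endfacet
facet normal -0.177 -0.913 0.367
outer loop
vertex 2.437 -4.376 3.772
vertex 1.017 -3.776 4.579
vertex 1.915 -4.583 3.006
endloop
endfacet
facet normal 0.550 0.218 0.806
outer loop
vertex 2.437 -4.376 3.772
vertex 2.825 -2.377 2.967
vertex 1.017 -3.776 4.579
endloop
endfacet
facet normal 0.177 0.913 -0.367
outer loop
vertex 1.405 -1.777 3.774
vertex 2.825 -2.377 2.967
vertex 0.883 -1.984 3.008
endloop
endfacet
facet normal -0.550 -0.218 -0.806
outer loop
vertex 2.303 -2.584 2.201
vertex 1.915 -4.583 3.006
vertex 0.883 -1.984 3.008
endloop
endfacet
facet normal 0.177 0.913 -0.367
outer loop
vertex 0.883 -1.984 3.008
vertex 2.825 -2.377 2.967
vertex 2.303 -2.584 2.201
endloop
endfacet
facet normal 0.816 -0.345 -0.463
outer loop
vertex 2.303 -2.584 2.201
vertex 2.437 -4.376 3.772
vertex 1.915 -4.583 3.006
endloop
endfacet
facet normal 0.816 -0.345 -0.463
outer loop
vertex 2.825 -2.377 2.967
vertex 2.437 -4.376 3.772
vertex 2.303 -2.584 2.201
endloop
endfacet
facet normal -0.635 0.726 -0.264
outer loop
vertex 1.319 3.64 -0.017
vertex 0.732 3.15 0.046
vertex 0.953 3.564 0.653
endloop
endfacet
facet normal -0.067 0.995 0.076
outer loop
vertex 1.319 3.64 -0.017
vertex 0.953 3.564 0.653
vertex 1.719 3.617 0.637
endloop
endfacet
facet normal 0.515 0.808 -0.287
outer loop
vertex 1.319 3.64 -0.017
vertex 1.719 3.617 0.637
vertex 1.971 3.237 0.02
endloop
endfacet
facet normal 0.309 0.422 -0.852
outer loop
vertex 1.319 3.64 -0.017
vertex 1.971 3.237 0.02
vertex 1.361 2.947 -0.345
endloop
endfacet
facet normal -0.400 0.372 -0.837
outer loop
vertex 1.319 3.64 -0.017
vertex 1.361 2.947 -0.345
vertex 0.732 3.15 0.046
endloop
endfacet
facet normal -0.033 0.692 0.721
outer loop
vertex 1.719 3.617 0.637
vertex 0.953 3.564 0.653
vertex 1.379 3.113 1.105
endloop
endfacet
facet normal -0.951 0.256 0.171
outer loop
vertex 0.953 3.564 0.653
vertex 0.732 3.15 0.046
vertex 0.769 2.823 0.74
endloop
endfacet
facet normal -0.572 -0.316 -0.757
outer loop
vertex 0.732 3.15 0.046
vertex 1.361 2.947 -0.345
vertex 1.021 2.443 0.123
endloop
endfacet
facet normal 0.579 -0.235 -0.781
outer loop
vertex 1.361 2.947 -0.345
vertex 1.971 3.237 0.02
vertex 1.787 2.496 0.107
endloop
endfacet
facet normal 0.912 0.387 0.134
outer loop
vertex 1.971 3.237 0.02
vertex 1.719 3.617 0.637
vertex 2.008 2.91 0.714
endloop
endfacet
facet normal -0.309 -0.422 0.852
outer loop
vertex 1.421 2.42 0.777
vertex 1.379 3.113 1.105
vertex 0.769 2.823 0.74
endloop
endfacet
facet normal -0.515 -0.808 0.287
outer loop
vertex 1.421 2.42 0.777
vertex 0.769 2.823 0.74
vertex 1.021 2.443 0.123
endloop
endfacet
facet normal 0.067 -0.995 -0.076
outer loop
vertex 1.421 2.42 0.777
vertex 1.021 2.443 0.123
vertex 1.787 2.496 0.107
endloop
endfacet
facet normal 0.635 -0.726 0.264
outer loop
vertex 1.421 2.42 0.777
vertex 1.787 2.496 0.107
vertex 2.008 2.91 0.714
endloop
endfacet
facet normal 0.400 -0.372 0.837
outer loop
vertex 1.421 2.42 0.777
vertex 2.008 2.91 0.714
vertex 1.379 3.113 1.105
endloop
endfacet
facet normal -0.579 0.235 0.781
outer loop
vertex 0.769 2.823 0.74
vertex 1.379 3.113 1.105
vertex 0.953 3.564 0.653
endloop
endfacet
facet normal -0.912 -0.387 -0.134
outer loop
vertex 1.021 2.443 0.123
vertex 0.769 2.823 0.74
vertex 0.732 3.15 0.046
endloop
endfacet
facet normal 0.033 -0.692 -0.721
outer loop
vertex 1.787 2.496 0.107
vertex 1.021 2.443 0.123
vertex 1.361 2.947 -0.345
endloop
endfacet
facet normal 0.951 -0.256 -0.171
outer loop
vertex 2.008 2.91 0.714
vertex 1.787 2.496 0.107
vertex 1.971 3.237 0.02
endloop
endfacet
facet normal 0.572 0.316 0.757
outer loop
vertex 1.379 3.113 1.105
vertex 2.008 2.91 0.714
vertex 1.719 3.617 0.637
endloop
endfacet

endsolid


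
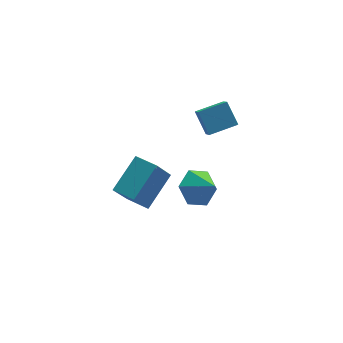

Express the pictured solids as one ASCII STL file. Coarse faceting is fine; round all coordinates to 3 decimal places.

solid 
facet normal -0.305 0.685 -0.662
outer loop
vertex 0.737 -1.301 -4.844
vertex -0.217 -1.28 -4.383
vertex 0.546 -0.622 -4.053
endloop
endfacet
facet normal 0.956 -0.064 0.286
outer loop
vertex 0.737 -1.301 -4.844
vertex 0.546 -0.622 -4.053
vertex 0.237 -2.3 -3.397
endloop
endfacet
facet normal -0.304 0.685 -0.662
outer loop
vertex 0.546 -0.622 -4.053
vertex -0.217 -1.28 -4.383
vertex -0.409 -0.601 -3.592
endloop
endfacet
facet normal 0.424 0.261 0.867
outer loop
vertex 0.546 -0.622 -4.053
vertex -0.409 -0.601 -3.592
vertex 0.237 -2.3 -3.397
endloop
endfacet
facet normal -0.305 0.685 -0.662
outer loop
vertex -0.409 -0.601 -3.592
vertex -0.217 -1.28 -4.383
vertex -1.171 -1.259 -3.922
endloop
endfacet
facet normal -0.372 -0.035 0.928
outer loop
vertex -0.409 -0.601 -3.592
vertex -1.171 -1.259 -3.922
vertex 0.237 -2.3 -3.397
endloop
endfacet
facet normal -0.305 0.685 -0.662
outer loop
vertex -1.171 -1.259 -3.922
vertex -0.217 -1.28 -4.383
vertex -0.98 -1.938 -4.713
endloop
endfacet
facet normal -0.636 -0.655 0.408
outer loop
vertex -1.171 -1.259 -3.922
vertex -0.98 -1.938 -4.713
vertex 0.237 -2.3 -3.397
endloop
endfacet
facet normal -0.304 0.685 -0.662
outer loop
vertex -0.98 -1.938 -4.713
vertex -0.217 -1.28 -4.383
vertex -0.025 -1.959 -5.174
endloop
endfacet
facet normal -0.105 -0.979 -0.172
outer loop
vertex -0.98 -1.938 -4.713
vertex -0.025 -1.959 -5.174
vertex 0.237 -2.3 -3.397
endloop
endfacet
facet normal -0.305 0.685 -0.662
outer loop
vertex -0.025 -1.959 -5.174
vertex -0.217 -1.28 -4.383
vertex 0.737 -1.301 -4.844
endloop
endfacet
facet normal 0.691 -0.684 -0.233
outer loop
vertex -0.025 -1.959 -5.174
vertex 0.737 -1.301 -4.844
vertex 0.237 -2.3 -3.397
endloop
endfacet
facet normal -0.977 0.022 -0.213
outer loop
vertex 0.576 0.723 -0.642
vertex 0.827 1.773 -1.684
vertex 0.757 -0.241 -1.569
endloop
endfacet
facet normal -0.167 -0.700 0.695
outer loop
vertex 2.193 -0.273 -1.256
vertex 0.576 0.723 -0.642
vertex 0.757 -0.241 -1.569
endloop
endfacet
facet normal -0.977 0.022 -0.213
outer loop
vertex 0.757 -0.241 -1.569
vertex 0.827 1.773 -1.684
vertex 1.008 0.808 -2.612
endloop
endfacet
facet normal 0.134 -0.715 -0.687
outer loop
vertex 1.008 0.808 -2.612
vertex 2.193 -0.273 -1.256
vertex 0.757 -0.241 -1.569
endloop
endfacet
facet normal -0.134 0.714 0.687
outer loop
vertex 0.576 0.723 -0.642
vertex 2.263 1.741 -1.371
vertex 0.827 1.773 -1.684
endloop
endfacet
facet normal -0.167 -0.700 0.695
outer loop
vertex 2.012 0.692 -0.328
vertex 0.576 0.723 -0.642
vertex 2.193 -0.273 -1.256
endloop
endfacet
facet normal -0.135 0.715 0.686
outer loop
vertex 2.012 0.692 -0.328
vertex 2.263 1.741 -1.371
vertex 0.576 0.723 -0.642
endloop
endfacet
facet normal 0.167 0.700 -0.695
outer loop
vertex 0.827 1.773 -1.684
vertex 2.263 1.741 -1.371
vertex 1.008 0.808 -2.612
endloop
endfacet
facet normal 0.135 -0.714 -0.687
outer loop
vertex 2.444 0.777 -2.298
vertex 2.193 -0.273 -1.256
vertex 1.008 0.808 -2.612
endloop
endfacet
facet normal 0.167 0.700 -0.695
outer loop
vertex 1.008 0.808 -2.612
vertex 2.263 1.741 -1.371
vertex 2.444 0.777 -2.298
endloop
endfacet
facet normal 0.977 -0.022 0.213
outer loop
vertex 2.444 0.777 -2.298
vertex 2.012 0.692 -0.328
vertex 2.193 -0.273 -1.256
endloop
endfacet
facet normal 0.977 -0.022 0.213
outer loop
vertex 2.263 1.741 -1.371
vertex 2.012 0.692 -0.328
vertex 2.444 0.777 -2.298
endloop
endfacet
facet normal -0.477 -0.236 0.847
outer loop
vertex -3.206 -3.912 1.195
vertex -3.829 -2.888 1.129
vertex -4.625 -4.843 0.136
endloop
endfacet
facet normal 0.518 -0.853 0.056
outer loop
vertex -3.831 -4.452 -1.269
vertex -3.206 -3.912 1.195
vertex -4.625 -4.843 0.136
endloop
endfacet
facet normal -0.478 -0.235 0.846
outer loop
vertex -4.625 -4.843 0.136
vertex -3.829 -2.888 1.129
vertex -5.247 -3.819 0.069
endloop
endfacet
facet normal -0.709 -0.465 -0.530
outer loop
vertex -5.247 -3.819 0.069
vertex -3.831 -4.452 -1.269
vertex -4.625 -4.843 0.136
endloop
endfacet
facet normal 0.709 0.465 0.530
outer loop
vertex -3.206 -3.912 1.195
vertex -3.035 -2.497 -0.276
vertex -3.829 -2.888 1.129
endloop
endfacet
facet normal 0.519 -0.853 0.055
outer loop
vertex -2.413 -3.521 -0.209
vertex -3.206 -3.912 1.195
vertex -3.831 -4.452 -1.269
endloop
endfacet
facet normal 0.709 0.465 0.530
outer loop
vertex -2.413 -3.521 -0.209
vertex -3.035 -2.497 -0.276
vertex -3.206 -3.912 1.195
endloop
endfacet
facet normal -0.519 0.853 -0.056
outer loop
vertex -3.829 -2.888 1.129
vertex -3.035 -2.497 -0.276
vertex -5.247 -3.819 0.069
endloop
endfacet
facet normal -0.709 -0.465 -0.530
outer loop
vertex -4.454 -3.428 -1.335
vertex -3.831 -4.452 -1.269
vertex -5.247 -3.819 0.069
endloop
endfacet
facet normal -0.519 0.853 -0.055
outer loop
vertex -5.247 -3.819 0.069
vertex -3.035 -2.497 -0.276
vertex -4.454 -3.428 -1.335
endloop
endfacet
facet normal 0.478 0.236 -0.846
outer loop
vertex -4.454 -3.428 -1.335
vertex -2.413 -3.521 -0.209
vertex -3.831 -4.452 -1.269
endloop
endfacet
facet normal 0.478 0.235 -0.847
outer loop
vertex -3.035 -2.497 -0.276
vertex -2.413 -3.521 -0.209
vertex -4.454 -3.428 -1.335
endloop
endfacet

endsolid
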